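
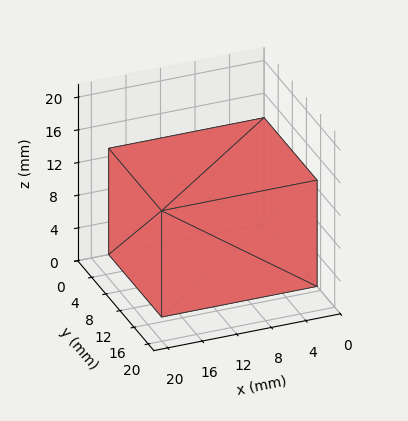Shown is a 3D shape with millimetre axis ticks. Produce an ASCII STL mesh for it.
Reading the render: the shape is a rectangular box, roughly 18 × 15 mm footprint and 13 mm tall (dimensions read to the nearest mm from the axis ticks). For the STL, each face is triangulated and given an outward normal.

solid part
  facet normal 0.0000 0.0000 -1.0000
    outer loop
      vertex 18.00 15.00 0.00
      vertex 18.00 0.00 0.00
      vertex 0.00 0.00 0.00
    endloop
  endfacet
  facet normal 0.0000 0.0000 -1.0000
    outer loop
      vertex 0.00 15.00 0.00
      vertex 18.00 15.00 0.00
      vertex 0.00 0.00 0.00
    endloop
  endfacet
  facet normal 0.0000 0.0000 1.0000
    outer loop
      vertex 0.00 0.00 13.00
      vertex 18.00 0.00 13.00
      vertex 18.00 15.00 13.00
    endloop
  endfacet
  facet normal 0.0000 0.0000 1.0000
    outer loop
      vertex 0.00 0.00 13.00
      vertex 18.00 15.00 13.00
      vertex 0.00 15.00 13.00
    endloop
  endfacet
  facet normal 0.0000 -1.0000 0.0000
    outer loop
      vertex 0.00 0.00 0.00
      vertex 18.00 0.00 0.00
      vertex 18.00 0.00 13.00
    endloop
  endfacet
  facet normal 0.0000 -1.0000 0.0000
    outer loop
      vertex 0.00 0.00 0.00
      vertex 18.00 0.00 13.00
      vertex 0.00 0.00 13.00
    endloop
  endfacet
  facet normal 0.0000 1.0000 0.0000
    outer loop
      vertex 18.00 15.00 13.00
      vertex 18.00 15.00 0.00
      vertex 0.00 15.00 0.00
    endloop
  endfacet
  facet normal 0.0000 1.0000 0.0000
    outer loop
      vertex 0.00 15.00 13.00
      vertex 18.00 15.00 13.00
      vertex 0.00 15.00 0.00
    endloop
  endfacet
  facet normal -1.0000 0.0000 0.0000
    outer loop
      vertex 0.00 15.00 13.00
      vertex 0.00 15.00 0.00
      vertex 0.00 0.00 0.00
    endloop
  endfacet
  facet normal -1.0000 0.0000 0.0000
    outer loop
      vertex 0.00 0.00 13.00
      vertex 0.00 15.00 13.00
      vertex 0.00 0.00 0.00
    endloop
  endfacet
  facet normal 1.0000 0.0000 0.0000
    outer loop
      vertex 18.00 0.00 0.00
      vertex 18.00 15.00 0.00
      vertex 18.00 15.00 13.00
    endloop
  endfacet
  facet normal 1.0000 0.0000 0.0000
    outer loop
      vertex 18.00 0.00 0.00
      vertex 18.00 15.00 13.00
      vertex 18.00 0.00 13.00
    endloop
  endfacet
endsolid part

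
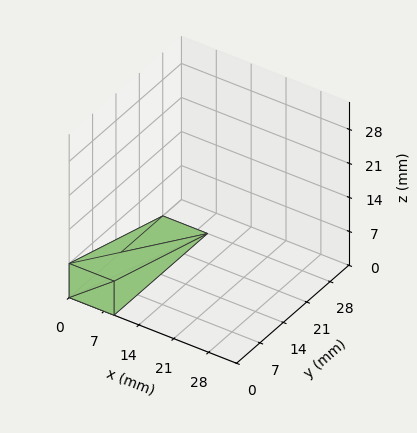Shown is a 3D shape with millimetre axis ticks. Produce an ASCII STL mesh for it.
Reading the render: the shape is a wedge (ramp): 9 × 28 mm base, rising to 7 mm along the y=0 edge and sloping linearly to z=0 at y=28 (dimensions read to the nearest mm from the axis ticks). For the STL, each face is triangulated and given an outward normal.

solid part
  facet normal 0.0000 0.0000 -1.0000
    outer loop
      vertex 9.00 28.00 0.00
      vertex 9.00 0.00 0.00
      vertex 0.00 0.00 0.00
    endloop
  endfacet
  facet normal 0.0000 0.0000 -1.0000
    outer loop
      vertex 0.00 28.00 0.00
      vertex 9.00 28.00 0.00
      vertex 0.00 0.00 0.00
    endloop
  endfacet
  facet normal 0.0000 -1.0000 0.0000
    outer loop
      vertex 0.00 0.00 0.00
      vertex 9.00 0.00 0.00
      vertex 9.00 0.00 7.00
    endloop
  endfacet
  facet normal 0.0000 -1.0000 0.0000
    outer loop
      vertex 0.00 0.00 0.00
      vertex 9.00 0.00 7.00
      vertex 0.00 0.00 7.00
    endloop
  endfacet
  facet normal 0.0000 0.2425 0.9701
    outer loop
      vertex 0.00 0.00 7.00
      vertex 9.00 0.00 7.00
      vertex 9.00 28.00 0.00
    endloop
  endfacet
  facet normal 0.0000 0.2425 0.9701
    outer loop
      vertex 0.00 0.00 7.00
      vertex 9.00 28.00 0.00
      vertex 0.00 28.00 0.00
    endloop
  endfacet
  facet normal -1.0000 0.0000 0.0000
    outer loop
      vertex 0.00 0.00 7.00
      vertex 0.00 28.00 0.00
      vertex 0.00 0.00 0.00
    endloop
  endfacet
  facet normal 1.0000 0.0000 0.0000
    outer loop
      vertex 9.00 0.00 0.00
      vertex 9.00 28.00 0.00
      vertex 9.00 0.00 7.00
    endloop
  endfacet
endsolid part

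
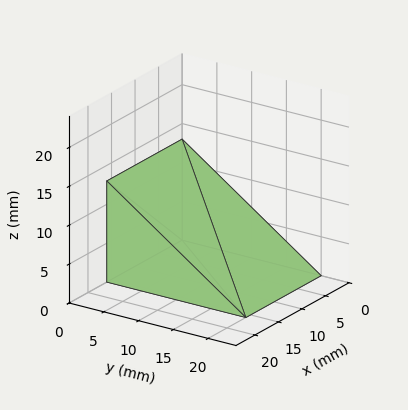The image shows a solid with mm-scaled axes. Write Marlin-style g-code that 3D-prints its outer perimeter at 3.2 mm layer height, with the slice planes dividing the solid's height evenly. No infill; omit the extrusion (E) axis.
Reading the render: the shape is a wedge (ramp): 16 × 20 mm base, rising to 13 mm along the y=0 edge and sloping linearly to z=0 at y=20 (dimensions read to the nearest mm from the axis ticks). For the g-code, the solid's height is divided into equal slices at the stated Δz and each level perimeter traced with G1 moves after a G0 lift.

; perimeter-only toolpath
G21 ; units = mm
G90 ; absolute positioning
G28 ; home
; layer 1
G0 Z3.2
G0 X0.0 Y0.0
G1 X16.0 Y0.0
G1 X16.0 Y15.0
G1 X0.0 Y15.0
G1 X0.0 Y0.0
; layer 2
G0 Z6.5
G0 X0.0 Y0.0
G1 X16.0 Y0.0
G1 X16.0 Y10.0
G1 X0.0 Y10.0
G1 X0.0 Y0.0
; layer 3
G0 Z9.8
G0 X0.0 Y0.0
G1 X16.0 Y0.0
G1 X16.0 Y5.0
G1 X0.0 Y5.0
G1 X0.0 Y0.0
M2 ; end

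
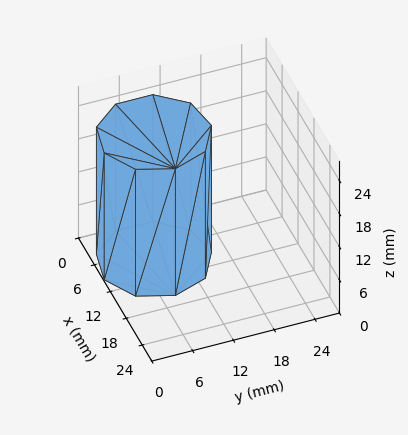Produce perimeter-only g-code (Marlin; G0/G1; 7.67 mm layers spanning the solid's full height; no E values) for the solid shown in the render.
Reading the render: the shape is a regular 9-sided prism (a cylinder approximated with 9 flat sides), circumscribed radius ≈ 8 mm, height ≈ 23 mm (dimensions read to the nearest mm from the axis ticks). For the g-code, the solid's height is divided into equal slices at the stated Δz and each level perimeter traced with G1 moves after a G0 lift.

; perimeter-only toolpath
G21 ; units = mm
G90 ; absolute positioning
G28 ; home
; layer 1
G0 Z7.67
G0 X16.00 Y8.00
G1 X14.13 Y13.14
G1 X9.39 Y15.88
G1 X4.00 Y14.93
G1 X0.48 Y10.74
G1 X0.48 Y5.26
G1 X4.00 Y1.07
G1 X9.39 Y0.12
G1 X14.13 Y2.86
G1 X16.00 Y8.00
; layer 2
G0 Z15.33
G0 X16.00 Y8.00
G1 X14.13 Y13.14
G1 X9.39 Y15.88
G1 X4.00 Y14.93
G1 X0.48 Y10.74
G1 X0.48 Y5.26
G1 X4.00 Y1.07
G1 X9.39 Y0.12
G1 X14.13 Y2.86
G1 X16.00 Y8.00
; layer 3
G0 Z23.00
G0 X16.00 Y8.00
G1 X14.13 Y13.14
G1 X9.39 Y15.88
G1 X4.00 Y14.93
G1 X0.48 Y10.74
G1 X0.48 Y5.26
G1 X4.00 Y1.07
G1 X9.39 Y0.12
G1 X14.13 Y2.86
G1 X16.00 Y8.00
M2 ; end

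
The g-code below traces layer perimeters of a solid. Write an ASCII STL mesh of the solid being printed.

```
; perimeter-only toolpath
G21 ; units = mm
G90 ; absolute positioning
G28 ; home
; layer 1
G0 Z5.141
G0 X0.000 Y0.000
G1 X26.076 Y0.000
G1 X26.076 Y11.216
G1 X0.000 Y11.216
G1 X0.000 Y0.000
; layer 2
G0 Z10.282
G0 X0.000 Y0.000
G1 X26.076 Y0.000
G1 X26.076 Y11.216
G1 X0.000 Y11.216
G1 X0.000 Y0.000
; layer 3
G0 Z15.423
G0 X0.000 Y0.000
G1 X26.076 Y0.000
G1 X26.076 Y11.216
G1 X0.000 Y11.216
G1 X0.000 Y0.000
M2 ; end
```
solid part
  facet normal 0.0000 0.0000 -1.0000
    outer loop
      vertex 26.076 11.216 0.000
      vertex 26.076 0.000 0.000
      vertex 0.000 0.000 0.000
    endloop
  endfacet
  facet normal 0.0000 0.0000 -1.0000
    outer loop
      vertex 0.000 11.216 0.000
      vertex 26.076 11.216 0.000
      vertex 0.000 0.000 0.000
    endloop
  endfacet
  facet normal 0.0000 0.0000 1.0000
    outer loop
      vertex 0.000 0.000 15.423
      vertex 26.076 0.000 15.423
      vertex 26.076 11.216 15.423
    endloop
  endfacet
  facet normal 0.0000 0.0000 1.0000
    outer loop
      vertex 0.000 0.000 15.423
      vertex 26.076 11.216 15.423
      vertex 0.000 11.216 15.423
    endloop
  endfacet
  facet normal 0.0000 -1.0000 0.0000
    outer loop
      vertex 0.000 0.000 0.000
      vertex 26.076 0.000 0.000
      vertex 26.076 0.000 15.423
    endloop
  endfacet
  facet normal 0.0000 -1.0000 0.0000
    outer loop
      vertex 0.000 0.000 0.000
      vertex 26.076 0.000 15.423
      vertex 0.000 0.000 15.423
    endloop
  endfacet
  facet normal 0.0000 1.0000 0.0000
    outer loop
      vertex 26.076 11.216 15.423
      vertex 26.076 11.216 0.000
      vertex 0.000 11.216 0.000
    endloop
  endfacet
  facet normal 0.0000 1.0000 0.0000
    outer loop
      vertex 0.000 11.216 15.423
      vertex 26.076 11.216 15.423
      vertex 0.000 11.216 0.000
    endloop
  endfacet
  facet normal -1.0000 0.0000 0.0000
    outer loop
      vertex 0.000 11.216 15.423
      vertex 0.000 11.216 0.000
      vertex 0.000 0.000 0.000
    endloop
  endfacet
  facet normal -1.0000 0.0000 0.0000
    outer loop
      vertex 0.000 0.000 15.423
      vertex 0.000 11.216 15.423
      vertex 0.000 0.000 0.000
    endloop
  endfacet
  facet normal 1.0000 0.0000 0.0000
    outer loop
      vertex 26.076 0.000 0.000
      vertex 26.076 11.216 0.000
      vertex 26.076 11.216 15.423
    endloop
  endfacet
  facet normal 1.0000 0.0000 0.0000
    outer loop
      vertex 26.076 0.000 0.000
      vertex 26.076 11.216 15.423
      vertex 26.076 0.000 15.423
    endloop
  endfacet
endsolid part

The G0 Z moves step by Δz≈5.141 mm. Every layer's G1 loop is the same polygon, so the solid is a straight extrusion of it from z=0 to z≈15.4. Closing with flat bottom and top caps and triangulating gives 12 facets — a rectangular box, roughly 26.1 × 11.2 mm footprint and 15.4 mm tall.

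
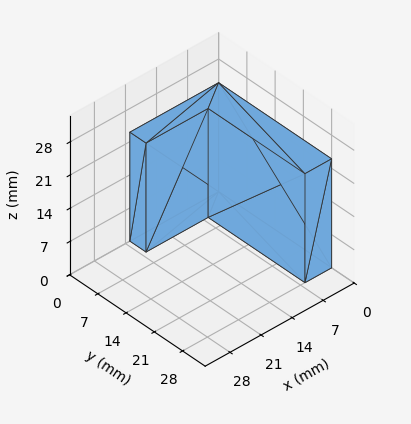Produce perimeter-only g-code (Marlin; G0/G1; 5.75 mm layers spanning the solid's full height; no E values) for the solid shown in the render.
Reading the render: the shape is an L-shaped prism: outer 20 × 28 mm, arm thicknesses ≈ 4 mm (horizontal) and 6 mm (vertical), extruded 23 mm in z (dimensions read to the nearest mm from the axis ticks). For the g-code, the solid's height is divided into equal slices at the stated Δz and each level perimeter traced with G1 moves after a G0 lift.

; perimeter-only toolpath
G21 ; units = mm
G90 ; absolute positioning
G28 ; home
; layer 1
G0 Z5.75
G0 X0.00 Y0.00
G1 X20.00 Y0.00
G1 X20.00 Y4.00
G1 X6.00 Y4.00
G1 X6.00 Y28.00
G1 X0.00 Y28.00
G1 X0.00 Y0.00
; layer 2
G0 Z11.50
G0 X0.00 Y0.00
G1 X20.00 Y0.00
G1 X20.00 Y4.00
G1 X6.00 Y4.00
G1 X6.00 Y28.00
G1 X0.00 Y28.00
G1 X0.00 Y0.00
; layer 3
G0 Z17.25
G0 X0.00 Y0.00
G1 X20.00 Y0.00
G1 X20.00 Y4.00
G1 X6.00 Y4.00
G1 X6.00 Y28.00
G1 X0.00 Y28.00
G1 X0.00 Y0.00
; layer 4
G0 Z23.00
G0 X0.00 Y0.00
G1 X20.00 Y0.00
G1 X20.00 Y4.00
G1 X6.00 Y4.00
G1 X6.00 Y28.00
G1 X0.00 Y28.00
G1 X0.00 Y0.00
M2 ; end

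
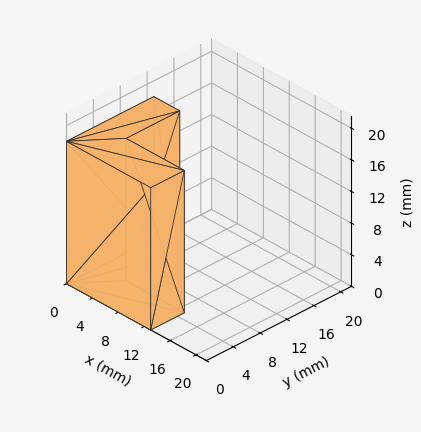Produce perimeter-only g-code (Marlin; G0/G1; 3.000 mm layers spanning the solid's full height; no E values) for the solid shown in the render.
Reading the render: the shape is an L-shaped prism: outer 13 × 13 mm, arm thicknesses ≈ 5 mm (horizontal) and 4 mm (vertical), extruded 18 mm in z (dimensions read to the nearest mm from the axis ticks). For the g-code, the solid's height is divided into equal slices at the stated Δz and each level perimeter traced with G1 moves after a G0 lift.

; perimeter-only toolpath
G21 ; units = mm
G90 ; absolute positioning
G28 ; home
; layer 1
G0 Z3.000
G0 X0.000 Y0.000
G1 X13.000 Y0.000
G1 X13.000 Y5.000
G1 X4.000 Y5.000
G1 X4.000 Y13.000
G1 X0.000 Y13.000
G1 X0.000 Y0.000
; layer 2
G0 Z6.000
G0 X0.000 Y0.000
G1 X13.000 Y0.000
G1 X13.000 Y5.000
G1 X4.000 Y5.000
G1 X4.000 Y13.000
G1 X0.000 Y13.000
G1 X0.000 Y0.000
; layer 3
G0 Z9.000
G0 X0.000 Y0.000
G1 X13.000 Y0.000
G1 X13.000 Y5.000
G1 X4.000 Y5.000
G1 X4.000 Y13.000
G1 X0.000 Y13.000
G1 X0.000 Y0.000
; layer 4
G0 Z12.000
G0 X0.000 Y0.000
G1 X13.000 Y0.000
G1 X13.000 Y5.000
G1 X4.000 Y5.000
G1 X4.000 Y13.000
G1 X0.000 Y13.000
G1 X0.000 Y0.000
; layer 5
G0 Z15.000
G0 X0.000 Y0.000
G1 X13.000 Y0.000
G1 X13.000 Y5.000
G1 X4.000 Y5.000
G1 X4.000 Y13.000
G1 X0.000 Y13.000
G1 X0.000 Y0.000
; layer 6
G0 Z18.000
G0 X0.000 Y0.000
G1 X13.000 Y0.000
G1 X13.000 Y5.000
G1 X4.000 Y5.000
G1 X4.000 Y13.000
G1 X0.000 Y13.000
G1 X0.000 Y0.000
M2 ; end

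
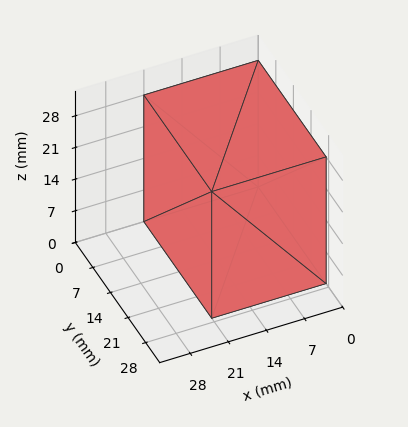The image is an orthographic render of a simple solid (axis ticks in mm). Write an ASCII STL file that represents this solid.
Reading the render: the shape is a rectangular box, roughly 21 × 27 mm footprint and 28 mm tall (dimensions read to the nearest mm from the axis ticks). For the STL, each face is triangulated and given an outward normal.

solid part
  facet normal 0.0000 0.0000 -1.0000
    outer loop
      vertex 21.00 27.00 0.00
      vertex 21.00 0.00 0.00
      vertex 0.00 0.00 0.00
    endloop
  endfacet
  facet normal 0.0000 0.0000 -1.0000
    outer loop
      vertex 0.00 27.00 0.00
      vertex 21.00 27.00 0.00
      vertex 0.00 0.00 0.00
    endloop
  endfacet
  facet normal 0.0000 0.0000 1.0000
    outer loop
      vertex 0.00 0.00 28.00
      vertex 21.00 0.00 28.00
      vertex 21.00 27.00 28.00
    endloop
  endfacet
  facet normal 0.0000 0.0000 1.0000
    outer loop
      vertex 0.00 0.00 28.00
      vertex 21.00 27.00 28.00
      vertex 0.00 27.00 28.00
    endloop
  endfacet
  facet normal 0.0000 -1.0000 0.0000
    outer loop
      vertex 0.00 0.00 0.00
      vertex 21.00 0.00 0.00
      vertex 21.00 0.00 28.00
    endloop
  endfacet
  facet normal 0.0000 -1.0000 0.0000
    outer loop
      vertex 0.00 0.00 0.00
      vertex 21.00 0.00 28.00
      vertex 0.00 0.00 28.00
    endloop
  endfacet
  facet normal 0.0000 1.0000 0.0000
    outer loop
      vertex 21.00 27.00 28.00
      vertex 21.00 27.00 0.00
      vertex 0.00 27.00 0.00
    endloop
  endfacet
  facet normal 0.0000 1.0000 0.0000
    outer loop
      vertex 0.00 27.00 28.00
      vertex 21.00 27.00 28.00
      vertex 0.00 27.00 0.00
    endloop
  endfacet
  facet normal -1.0000 0.0000 0.0000
    outer loop
      vertex 0.00 27.00 28.00
      vertex 0.00 27.00 0.00
      vertex 0.00 0.00 0.00
    endloop
  endfacet
  facet normal -1.0000 0.0000 0.0000
    outer loop
      vertex 0.00 0.00 28.00
      vertex 0.00 27.00 28.00
      vertex 0.00 0.00 0.00
    endloop
  endfacet
  facet normal 1.0000 0.0000 0.0000
    outer loop
      vertex 21.00 0.00 0.00
      vertex 21.00 27.00 0.00
      vertex 21.00 27.00 28.00
    endloop
  endfacet
  facet normal 1.0000 0.0000 0.0000
    outer loop
      vertex 21.00 0.00 0.00
      vertex 21.00 27.00 28.00
      vertex 21.00 0.00 28.00
    endloop
  endfacet
endsolid part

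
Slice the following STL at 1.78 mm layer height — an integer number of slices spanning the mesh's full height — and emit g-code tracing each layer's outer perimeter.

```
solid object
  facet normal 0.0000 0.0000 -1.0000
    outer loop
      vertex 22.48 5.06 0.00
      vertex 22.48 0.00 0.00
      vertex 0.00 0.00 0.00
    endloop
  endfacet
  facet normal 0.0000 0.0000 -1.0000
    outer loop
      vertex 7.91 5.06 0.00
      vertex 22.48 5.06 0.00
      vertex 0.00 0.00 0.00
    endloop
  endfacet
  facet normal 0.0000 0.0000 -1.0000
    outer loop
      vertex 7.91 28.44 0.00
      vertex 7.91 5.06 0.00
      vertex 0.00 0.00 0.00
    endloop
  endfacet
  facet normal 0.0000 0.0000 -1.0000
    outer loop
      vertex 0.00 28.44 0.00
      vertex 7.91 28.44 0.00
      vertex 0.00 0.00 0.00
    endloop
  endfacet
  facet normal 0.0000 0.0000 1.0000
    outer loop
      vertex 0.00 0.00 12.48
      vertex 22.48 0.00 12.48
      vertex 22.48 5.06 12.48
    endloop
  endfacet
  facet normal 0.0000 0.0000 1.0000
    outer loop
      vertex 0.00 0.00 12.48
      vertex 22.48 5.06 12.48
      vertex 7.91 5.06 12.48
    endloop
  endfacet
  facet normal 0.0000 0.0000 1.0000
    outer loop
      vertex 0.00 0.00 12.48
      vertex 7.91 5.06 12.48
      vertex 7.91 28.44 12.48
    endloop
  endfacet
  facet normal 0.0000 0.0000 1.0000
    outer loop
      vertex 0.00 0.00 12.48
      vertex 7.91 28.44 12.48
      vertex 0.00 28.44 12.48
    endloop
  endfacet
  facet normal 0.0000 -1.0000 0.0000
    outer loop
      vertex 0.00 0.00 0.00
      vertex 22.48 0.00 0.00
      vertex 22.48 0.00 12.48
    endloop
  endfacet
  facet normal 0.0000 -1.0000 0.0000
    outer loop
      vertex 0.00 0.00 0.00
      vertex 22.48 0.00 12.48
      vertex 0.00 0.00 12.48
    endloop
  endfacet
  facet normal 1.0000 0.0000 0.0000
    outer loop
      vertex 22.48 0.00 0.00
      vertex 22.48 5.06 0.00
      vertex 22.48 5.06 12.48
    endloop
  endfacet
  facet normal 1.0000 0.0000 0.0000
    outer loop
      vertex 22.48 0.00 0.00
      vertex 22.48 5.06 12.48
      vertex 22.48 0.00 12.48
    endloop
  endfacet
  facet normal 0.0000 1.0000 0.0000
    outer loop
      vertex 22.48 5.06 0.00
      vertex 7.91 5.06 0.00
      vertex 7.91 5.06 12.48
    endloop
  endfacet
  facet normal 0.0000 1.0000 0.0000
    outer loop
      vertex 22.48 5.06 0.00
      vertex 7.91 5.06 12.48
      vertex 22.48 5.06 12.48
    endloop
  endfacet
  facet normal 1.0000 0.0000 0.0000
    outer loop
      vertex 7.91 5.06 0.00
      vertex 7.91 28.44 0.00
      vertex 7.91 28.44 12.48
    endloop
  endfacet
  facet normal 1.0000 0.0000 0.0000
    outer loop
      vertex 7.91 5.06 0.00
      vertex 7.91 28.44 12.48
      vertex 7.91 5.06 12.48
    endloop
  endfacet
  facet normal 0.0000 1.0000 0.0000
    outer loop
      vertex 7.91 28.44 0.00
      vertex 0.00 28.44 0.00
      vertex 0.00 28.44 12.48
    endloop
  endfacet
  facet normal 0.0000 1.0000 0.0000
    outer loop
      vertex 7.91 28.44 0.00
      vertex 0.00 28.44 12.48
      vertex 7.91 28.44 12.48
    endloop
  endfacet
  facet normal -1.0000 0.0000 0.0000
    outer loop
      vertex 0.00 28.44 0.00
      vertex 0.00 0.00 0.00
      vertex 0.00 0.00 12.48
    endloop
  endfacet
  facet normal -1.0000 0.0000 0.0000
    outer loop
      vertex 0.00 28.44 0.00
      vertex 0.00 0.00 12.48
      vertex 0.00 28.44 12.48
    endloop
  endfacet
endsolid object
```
; perimeter-only toolpath
G21 ; units = mm
G90 ; absolute positioning
G28 ; home
; layer 1
G0 Z1.78
G0 X0.00 Y0.00
G1 X22.48 Y0.00
G1 X22.48 Y5.06
G1 X7.91 Y5.06
G1 X7.91 Y28.44
G1 X0.00 Y28.44
G1 X0.00 Y0.00
; layer 2
G0 Z3.57
G0 X0.00 Y0.00
G1 X22.48 Y0.00
G1 X22.48 Y5.06
G1 X7.91 Y5.06
G1 X7.91 Y28.44
G1 X0.00 Y28.44
G1 X0.00 Y0.00
; layer 3
G0 Z5.35
G0 X0.00 Y0.00
G1 X22.48 Y0.00
G1 X22.48 Y5.06
G1 X7.91 Y5.06
G1 X7.91 Y28.44
G1 X0.00 Y28.44
G1 X0.00 Y0.00
; layer 4
G0 Z7.13
G0 X0.00 Y0.00
G1 X22.48 Y0.00
G1 X22.48 Y5.06
G1 X7.91 Y5.06
G1 X7.91 Y28.44
G1 X0.00 Y28.44
G1 X0.00 Y0.00
; layer 5
G0 Z8.91
G0 X0.00 Y0.00
G1 X22.48 Y0.00
G1 X22.48 Y5.06
G1 X7.91 Y5.06
G1 X7.91 Y28.44
G1 X0.00 Y28.44
G1 X0.00 Y0.00
; layer 6
G0 Z10.70
G0 X0.00 Y0.00
G1 X22.48 Y0.00
G1 X22.48 Y5.06
G1 X7.91 Y5.06
G1 X7.91 Y28.44
G1 X0.00 Y28.44
G1 X0.00 Y0.00
; layer 7
G0 Z12.48
G0 X0.00 Y0.00
G1 X22.48 Y0.00
G1 X22.48 Y5.06
G1 X7.91 Y5.06
G1 X7.91 Y28.44
G1 X0.00 Y28.44
G1 X0.00 Y0.00
M2 ; end

The solid is an L-shaped prism: outer 22.5 × 28.4 mm, arm thicknesses ≈ 5.06 mm (horizontal) and 7.91 mm (vertical), extruded 12.5 mm in z. Slicing at Δz = 1.78 mm — 7 equal slices spanning the solid's height, so layer i sits at z = i·h/7 — gives 7 non-empty perimeters. Each is a 6-segment closed polygon; G0 lifts to the layer z and rapids to the start vertex, then G1 traces the edges.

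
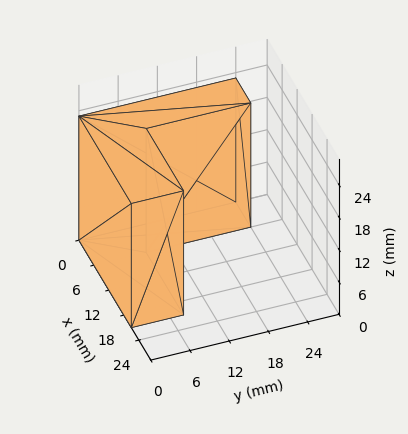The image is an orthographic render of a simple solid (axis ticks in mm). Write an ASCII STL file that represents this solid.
Reading the render: the shape is an L-shaped prism: outer 21 × 24 mm, arm thicknesses ≈ 8 mm (horizontal) and 6 mm (vertical), extruded 23 mm in z (dimensions read to the nearest mm from the axis ticks). For the STL, each face is triangulated and given an outward normal.

solid part
  facet normal 0.0000 0.0000 -1.0000
    outer loop
      vertex 21.000 8.000 0.000
      vertex 21.000 0.000 0.000
      vertex 0.000 0.000 0.000
    endloop
  endfacet
  facet normal 0.0000 0.0000 -1.0000
    outer loop
      vertex 6.000 8.000 0.000
      vertex 21.000 8.000 0.000
      vertex 0.000 0.000 0.000
    endloop
  endfacet
  facet normal 0.0000 0.0000 -1.0000
    outer loop
      vertex 6.000 24.000 0.000
      vertex 6.000 8.000 0.000
      vertex 0.000 0.000 0.000
    endloop
  endfacet
  facet normal 0.0000 0.0000 -1.0000
    outer loop
      vertex 0.000 24.000 0.000
      vertex 6.000 24.000 0.000
      vertex 0.000 0.000 0.000
    endloop
  endfacet
  facet normal 0.0000 0.0000 1.0000
    outer loop
      vertex 0.000 0.000 23.000
      vertex 21.000 0.000 23.000
      vertex 21.000 8.000 23.000
    endloop
  endfacet
  facet normal 0.0000 0.0000 1.0000
    outer loop
      vertex 0.000 0.000 23.000
      vertex 21.000 8.000 23.000
      vertex 6.000 8.000 23.000
    endloop
  endfacet
  facet normal 0.0000 0.0000 1.0000
    outer loop
      vertex 0.000 0.000 23.000
      vertex 6.000 8.000 23.000
      vertex 6.000 24.000 23.000
    endloop
  endfacet
  facet normal 0.0000 0.0000 1.0000
    outer loop
      vertex 0.000 0.000 23.000
      vertex 6.000 24.000 23.000
      vertex 0.000 24.000 23.000
    endloop
  endfacet
  facet normal 0.0000 -1.0000 0.0000
    outer loop
      vertex 0.000 0.000 0.000
      vertex 21.000 0.000 0.000
      vertex 21.000 0.000 23.000
    endloop
  endfacet
  facet normal 0.0000 -1.0000 0.0000
    outer loop
      vertex 0.000 0.000 0.000
      vertex 21.000 0.000 23.000
      vertex 0.000 0.000 23.000
    endloop
  endfacet
  facet normal 1.0000 0.0000 0.0000
    outer loop
      vertex 21.000 0.000 0.000
      vertex 21.000 8.000 0.000
      vertex 21.000 8.000 23.000
    endloop
  endfacet
  facet normal 1.0000 0.0000 0.0000
    outer loop
      vertex 21.000 0.000 0.000
      vertex 21.000 8.000 23.000
      vertex 21.000 0.000 23.000
    endloop
  endfacet
  facet normal 0.0000 1.0000 0.0000
    outer loop
      vertex 21.000 8.000 0.000
      vertex 6.000 8.000 0.000
      vertex 6.000 8.000 23.000
    endloop
  endfacet
  facet normal 0.0000 1.0000 0.0000
    outer loop
      vertex 21.000 8.000 0.000
      vertex 6.000 8.000 23.000
      vertex 21.000 8.000 23.000
    endloop
  endfacet
  facet normal 1.0000 0.0000 0.0000
    outer loop
      vertex 6.000 8.000 0.000
      vertex 6.000 24.000 0.000
      vertex 6.000 24.000 23.000
    endloop
  endfacet
  facet normal 1.0000 0.0000 0.0000
    outer loop
      vertex 6.000 8.000 0.000
      vertex 6.000 24.000 23.000
      vertex 6.000 8.000 23.000
    endloop
  endfacet
  facet normal 0.0000 1.0000 0.0000
    outer loop
      vertex 6.000 24.000 0.000
      vertex 0.000 24.000 0.000
      vertex 0.000 24.000 23.000
    endloop
  endfacet
  facet normal 0.0000 1.0000 0.0000
    outer loop
      vertex 6.000 24.000 0.000
      vertex 0.000 24.000 23.000
      vertex 6.000 24.000 23.000
    endloop
  endfacet
  facet normal -1.0000 0.0000 0.0000
    outer loop
      vertex 0.000 24.000 0.000
      vertex 0.000 0.000 0.000
      vertex 0.000 0.000 23.000
    endloop
  endfacet
  facet normal -1.0000 0.0000 0.0000
    outer loop
      vertex 0.000 24.000 0.000
      vertex 0.000 0.000 23.000
      vertex 0.000 24.000 23.000
    endloop
  endfacet
endsolid part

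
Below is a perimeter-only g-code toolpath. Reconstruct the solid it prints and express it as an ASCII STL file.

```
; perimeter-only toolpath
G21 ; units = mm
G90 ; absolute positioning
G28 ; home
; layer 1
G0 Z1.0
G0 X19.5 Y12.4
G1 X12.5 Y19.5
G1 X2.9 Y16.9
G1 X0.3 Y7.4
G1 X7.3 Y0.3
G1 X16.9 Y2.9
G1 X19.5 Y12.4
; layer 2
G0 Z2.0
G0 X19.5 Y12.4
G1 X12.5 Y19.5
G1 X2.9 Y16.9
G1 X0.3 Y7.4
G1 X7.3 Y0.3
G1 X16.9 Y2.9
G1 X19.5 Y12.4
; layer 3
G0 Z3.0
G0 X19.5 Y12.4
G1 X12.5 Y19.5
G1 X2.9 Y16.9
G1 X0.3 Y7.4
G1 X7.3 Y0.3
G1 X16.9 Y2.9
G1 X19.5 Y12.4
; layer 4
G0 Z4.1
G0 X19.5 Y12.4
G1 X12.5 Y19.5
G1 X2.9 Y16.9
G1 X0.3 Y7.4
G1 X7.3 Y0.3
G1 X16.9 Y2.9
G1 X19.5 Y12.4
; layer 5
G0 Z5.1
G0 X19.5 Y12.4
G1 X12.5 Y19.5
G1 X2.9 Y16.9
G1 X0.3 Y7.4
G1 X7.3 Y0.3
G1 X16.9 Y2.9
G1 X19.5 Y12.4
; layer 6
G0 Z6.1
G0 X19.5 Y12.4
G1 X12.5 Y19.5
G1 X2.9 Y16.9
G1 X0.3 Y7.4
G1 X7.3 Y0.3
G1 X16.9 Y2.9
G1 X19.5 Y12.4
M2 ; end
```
solid part
  facet normal 0.0000 0.0000 -1.0000
    outer loop
      vertex 2.9 16.9 0.0
      vertex 12.5 19.5 0.0
      vertex 19.5 12.4 0.0
    endloop
  endfacet
  facet normal 0.0000 0.0000 -1.0000
    outer loop
      vertex 0.3 7.4 0.0
      vertex 2.9 16.9 0.0
      vertex 19.5 12.4 0.0
    endloop
  endfacet
  facet normal 0.0000 0.0000 -1.0000
    outer loop
      vertex 7.3 0.3 0.0
      vertex 0.3 7.4 0.0
      vertex 19.5 12.4 0.0
    endloop
  endfacet
  facet normal 0.0000 0.0000 -1.0000
    outer loop
      vertex 16.9 2.9 0.0
      vertex 7.3 0.3 0.0
      vertex 19.5 12.4 0.0
    endloop
  endfacet
  facet normal 0.0000 0.0000 1.0000
    outer loop
      vertex 19.5 12.4 6.1
      vertex 12.5 19.5 6.1
      vertex 2.9 16.9 6.1
    endloop
  endfacet
  facet normal 0.0000 0.0000 1.0000
    outer loop
      vertex 19.5 12.4 6.1
      vertex 2.9 16.9 6.1
      vertex 0.3 7.4 6.1
    endloop
  endfacet
  facet normal 0.0000 0.0000 1.0000
    outer loop
      vertex 19.5 12.4 6.1
      vertex 0.3 7.4 6.1
      vertex 7.3 0.3 6.1
    endloop
  endfacet
  facet normal 0.0000 0.0000 1.0000
    outer loop
      vertex 19.5 12.4 6.1
      vertex 7.3 0.3 6.1
      vertex 16.9 2.9 6.1
    endloop
  endfacet
  facet normal 0.7121 0.7021 0.0000
    outer loop
      vertex 19.5 12.4 0.0
      vertex 12.5 19.5 0.0
      vertex 12.5 19.5 6.1
    endloop
  endfacet
  facet normal 0.7121 0.7021 0.0000
    outer loop
      vertex 19.5 12.4 0.0
      vertex 12.5 19.5 6.1
      vertex 19.5 12.4 6.1
    endloop
  endfacet
  facet normal -0.2614 0.9652 0.0000
    outer loop
      vertex 12.5 19.5 0.0
      vertex 2.9 16.9 0.0
      vertex 2.9 16.9 6.1
    endloop
  endfacet
  facet normal -0.2614 0.9652 0.0000
    outer loop
      vertex 12.5 19.5 0.0
      vertex 2.9 16.9 6.1
      vertex 12.5 19.5 6.1
    endloop
  endfacet
  facet normal -0.9645 0.2640 0.0000
    outer loop
      vertex 2.9 16.9 0.0
      vertex 0.3 7.4 0.0
      vertex 0.3 7.4 6.1
    endloop
  endfacet
  facet normal -0.9645 0.2640 0.0000
    outer loop
      vertex 2.9 16.9 0.0
      vertex 0.3 7.4 6.1
      vertex 2.9 16.9 6.1
    endloop
  endfacet
  facet normal -0.7121 -0.7021 0.0000
    outer loop
      vertex 0.3 7.4 0.0
      vertex 7.3 0.3 0.0
      vertex 7.3 0.3 6.1
    endloop
  endfacet
  facet normal -0.7121 -0.7021 0.0000
    outer loop
      vertex 0.3 7.4 0.0
      vertex 7.3 0.3 6.1
      vertex 0.3 7.4 6.1
    endloop
  endfacet
  facet normal 0.2614 -0.9652 0.0000
    outer loop
      vertex 7.3 0.3 0.0
      vertex 16.9 2.9 0.0
      vertex 16.9 2.9 6.1
    endloop
  endfacet
  facet normal 0.2614 -0.9652 0.0000
    outer loop
      vertex 7.3 0.3 0.0
      vertex 16.9 2.9 6.1
      vertex 7.3 0.3 6.1
    endloop
  endfacet
  facet normal 0.9645 -0.2640 0.0000
    outer loop
      vertex 16.9 2.9 0.0
      vertex 19.5 12.4 0.0
      vertex 19.5 12.4 6.1
    endloop
  endfacet
  facet normal 0.9645 -0.2640 0.0000
    outer loop
      vertex 16.9 2.9 0.0
      vertex 19.5 12.4 6.1
      vertex 16.9 2.9 6.1
    endloop
  endfacet
endsolid part

The G0 Z moves step by Δz≈1.0 mm. Every layer's G1 loop is the same polygon, so the solid is a straight extrusion of it from z=0 to z≈6.1. Closing with flat bottom and top caps and triangulating gives 20 facets — a regular 6-sided prism (a cylinder approximated with 6 flat sides), circumscribed radius ≈ 9.9 mm, height ≈ 6.1 mm.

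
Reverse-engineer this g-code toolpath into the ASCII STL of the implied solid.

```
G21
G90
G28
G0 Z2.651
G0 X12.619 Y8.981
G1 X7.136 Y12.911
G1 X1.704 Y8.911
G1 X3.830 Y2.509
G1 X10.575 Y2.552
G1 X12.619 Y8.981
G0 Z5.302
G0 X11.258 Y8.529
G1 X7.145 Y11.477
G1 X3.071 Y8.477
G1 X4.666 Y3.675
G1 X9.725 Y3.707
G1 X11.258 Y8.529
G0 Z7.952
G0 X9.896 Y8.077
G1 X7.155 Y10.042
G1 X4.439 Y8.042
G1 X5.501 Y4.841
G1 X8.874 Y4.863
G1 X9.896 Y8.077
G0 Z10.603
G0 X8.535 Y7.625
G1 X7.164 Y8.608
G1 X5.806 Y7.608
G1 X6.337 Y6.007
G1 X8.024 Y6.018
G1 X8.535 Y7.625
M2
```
solid part
  facet normal 0.0000 0.0000 -1.0000
    outer loop
      vertex 0.337 9.346 0.000
      vertex 7.127 14.346 0.000
      vertex 13.981 9.433 0.000
    endloop
  endfacet
  facet normal 0.0000 0.0000 -1.0000
    outer loop
      vertex 2.994 1.343 0.000
      vertex 0.337 9.346 0.000
      vertex 13.981 9.433 0.000
    endloop
  endfacet
  facet normal 0.0000 0.0000 -1.0000
    outer loop
      vertex 11.426 1.397 0.000
      vertex 2.994 1.343 0.000
      vertex 13.981 9.433 0.000
    endloop
  endfacet
  facet normal 0.5337 0.7445 0.4011
    outer loop
      vertex 13.981 9.433 0.000
      vertex 7.127 14.346 0.000
      vertex 7.173 7.173 13.254
    endloop
  endfacet
  facet normal -0.5432 0.7376 0.4011
    outer loop
      vertex 7.127 14.346 0.000
      vertex 0.337 9.346 0.000
      vertex 7.173 7.173 13.254
    endloop
  endfacet
  facet normal -0.8694 -0.2886 0.4011
    outer loop
      vertex 0.337 9.346 0.000
      vertex 2.994 1.343 0.000
      vertex 7.173 7.173 13.254
    endloop
  endfacet
  facet normal 0.0059 -0.9160 0.4011
    outer loop
      vertex 2.994 1.343 0.000
      vertex 11.426 1.397 0.000
      vertex 7.173 7.173 13.254
    endloop
  endfacet
  facet normal 0.8730 -0.2776 0.4011
    outer loop
      vertex 11.426 1.397 0.000
      vertex 13.981 9.433 0.000
      vertex 7.173 7.173 13.254
    endloop
  endfacet
endsolid part

The G0 Z moves step by Δz≈2.651 mm. The G1 loops shrink linearly with z, so the solid tapers from its base footprint up to z≈13.3. Closing with a flat bottom cap and the tapered top and triangulating gives 8 facets — a regular 5-sided pyramid, base circumscribed radius ≈ 7.17 mm, apex at z ≈ 13.3 mm.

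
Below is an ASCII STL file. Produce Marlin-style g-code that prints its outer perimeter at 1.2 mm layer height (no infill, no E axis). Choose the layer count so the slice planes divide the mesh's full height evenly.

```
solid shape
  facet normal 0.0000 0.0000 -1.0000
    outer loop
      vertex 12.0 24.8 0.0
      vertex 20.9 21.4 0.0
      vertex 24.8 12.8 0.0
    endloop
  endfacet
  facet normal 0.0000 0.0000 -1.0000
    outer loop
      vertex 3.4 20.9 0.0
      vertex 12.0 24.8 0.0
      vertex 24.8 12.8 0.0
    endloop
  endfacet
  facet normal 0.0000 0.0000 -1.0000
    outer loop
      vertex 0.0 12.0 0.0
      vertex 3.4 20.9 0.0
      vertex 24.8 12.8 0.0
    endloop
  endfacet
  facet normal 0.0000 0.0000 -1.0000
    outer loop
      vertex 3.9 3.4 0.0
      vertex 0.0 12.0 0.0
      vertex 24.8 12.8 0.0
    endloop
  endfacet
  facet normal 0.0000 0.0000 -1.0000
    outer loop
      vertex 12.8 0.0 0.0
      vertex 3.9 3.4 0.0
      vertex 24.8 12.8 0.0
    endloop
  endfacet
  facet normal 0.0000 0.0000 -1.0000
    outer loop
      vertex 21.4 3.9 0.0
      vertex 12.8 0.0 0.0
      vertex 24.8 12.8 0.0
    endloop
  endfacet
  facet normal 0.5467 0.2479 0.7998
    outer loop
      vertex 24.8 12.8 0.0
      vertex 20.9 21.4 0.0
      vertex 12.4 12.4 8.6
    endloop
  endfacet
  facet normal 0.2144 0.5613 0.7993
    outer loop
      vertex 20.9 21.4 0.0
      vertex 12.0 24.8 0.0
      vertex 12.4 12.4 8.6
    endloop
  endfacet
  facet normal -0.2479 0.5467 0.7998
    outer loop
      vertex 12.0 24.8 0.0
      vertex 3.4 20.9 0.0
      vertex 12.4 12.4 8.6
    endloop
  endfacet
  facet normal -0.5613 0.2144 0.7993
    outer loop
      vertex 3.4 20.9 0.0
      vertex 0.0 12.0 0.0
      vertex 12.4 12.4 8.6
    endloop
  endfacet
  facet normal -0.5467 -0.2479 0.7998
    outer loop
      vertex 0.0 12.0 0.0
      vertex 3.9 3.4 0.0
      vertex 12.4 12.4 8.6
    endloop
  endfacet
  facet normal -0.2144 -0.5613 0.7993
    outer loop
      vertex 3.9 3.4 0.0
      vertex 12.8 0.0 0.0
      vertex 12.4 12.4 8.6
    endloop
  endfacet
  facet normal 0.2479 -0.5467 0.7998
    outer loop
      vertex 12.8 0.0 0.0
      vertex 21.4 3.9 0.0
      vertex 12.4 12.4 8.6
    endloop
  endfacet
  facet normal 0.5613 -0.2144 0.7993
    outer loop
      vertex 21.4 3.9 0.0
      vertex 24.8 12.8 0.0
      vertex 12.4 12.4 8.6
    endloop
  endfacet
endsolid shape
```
; perimeter-only toolpath
G21 ; units = mm
G90 ; absolute positioning
G28 ; home
; layer 1
G0 Z1.2
G0 X23.0 Y12.7
G1 X19.7 Y20.1
G1 X12.1 Y23.0
G1 X4.7 Y19.7
G1 X1.8 Y12.1
G1 X5.1 Y4.7
G1 X12.7 Y1.8
G1 X20.1 Y5.1
G1 X23.0 Y12.7
; layer 2
G0 Z2.5
G0 X21.3 Y12.7
G1 X18.5 Y18.8
G1 X12.1 Y21.3
G1 X6.0 Y18.5
G1 X3.5 Y12.1
G1 X6.3 Y6.0
G1 X12.7 Y3.5
G1 X18.8 Y6.3
G1 X21.3 Y12.7
; layer 3
G0 Z3.7
G0 X19.5 Y12.6
G1 X17.3 Y17.5
G1 X12.2 Y19.5
G1 X7.3 Y17.3
G1 X5.3 Y12.2
G1 X7.5 Y7.3
G1 X12.6 Y5.3
G1 X17.5 Y7.5
G1 X19.5 Y12.6
; layer 4
G0 Z4.9
G0 X17.7 Y12.6
G1 X16.0 Y16.3
G1 X12.2 Y17.7
G1 X8.5 Y16.0
G1 X7.1 Y12.2
G1 X8.8 Y8.5
G1 X12.6 Y7.1
G1 X16.3 Y8.8
G1 X17.7 Y12.6
; layer 5
G0 Z6.1
G0 X15.9 Y12.5
G1 X14.8 Y15.0
G1 X12.3 Y15.9
G1 X9.8 Y14.8
G1 X8.9 Y12.3
G1 X10.0 Y9.8
G1 X12.5 Y8.9
G1 X15.0 Y10.0
G1 X15.9 Y12.5
; layer 6
G0 Z7.4
G0 X14.2 Y12.5
G1 X13.6 Y13.7
G1 X12.3 Y14.2
G1 X11.1 Y13.6
G1 X10.6 Y12.3
G1 X11.2 Y11.1
G1 X12.5 Y10.6
G1 X13.7 Y11.2
G1 X14.2 Y12.5
M2 ; end

The solid is a regular 8-sided pyramid, base circumscribed radius ≈ 12.4 mm, apex at z ≈ 8.6 mm. Slicing at Δz = 1.2 mm — 7 equal slices spanning the solid's height, so layer i sits at z = i·h/7 — gives 6 non-empty perimeters. Each is a 8-segment closed polygon; G0 lifts to the layer z and rapids to the start vertex, then G1 traces the edges. The cross-section shrinks linearly with z (the slice at the apex is degenerate and omitted).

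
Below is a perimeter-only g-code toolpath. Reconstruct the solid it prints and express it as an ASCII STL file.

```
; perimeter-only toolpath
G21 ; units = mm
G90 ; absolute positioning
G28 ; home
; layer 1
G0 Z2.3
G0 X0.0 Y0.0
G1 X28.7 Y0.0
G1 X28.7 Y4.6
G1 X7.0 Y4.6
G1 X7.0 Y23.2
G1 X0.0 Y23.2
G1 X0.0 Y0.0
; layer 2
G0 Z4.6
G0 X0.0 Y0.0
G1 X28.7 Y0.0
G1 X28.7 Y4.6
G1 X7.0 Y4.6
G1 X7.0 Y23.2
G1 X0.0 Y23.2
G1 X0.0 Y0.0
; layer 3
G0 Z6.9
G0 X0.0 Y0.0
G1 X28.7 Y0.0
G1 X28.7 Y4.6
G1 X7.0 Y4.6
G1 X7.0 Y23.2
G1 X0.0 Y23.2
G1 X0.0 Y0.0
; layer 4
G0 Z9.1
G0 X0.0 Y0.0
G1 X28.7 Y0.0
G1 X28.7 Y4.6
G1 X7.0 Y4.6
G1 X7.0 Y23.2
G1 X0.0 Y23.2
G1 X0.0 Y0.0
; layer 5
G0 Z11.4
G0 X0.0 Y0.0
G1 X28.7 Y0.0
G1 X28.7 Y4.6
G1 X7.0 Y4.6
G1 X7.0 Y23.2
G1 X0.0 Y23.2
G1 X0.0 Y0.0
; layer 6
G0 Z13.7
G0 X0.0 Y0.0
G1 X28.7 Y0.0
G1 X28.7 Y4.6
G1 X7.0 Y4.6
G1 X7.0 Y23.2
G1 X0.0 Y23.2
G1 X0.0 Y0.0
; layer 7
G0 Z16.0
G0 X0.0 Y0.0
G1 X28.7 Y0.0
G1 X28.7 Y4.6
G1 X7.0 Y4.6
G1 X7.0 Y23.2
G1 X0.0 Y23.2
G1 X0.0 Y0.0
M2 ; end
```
solid part
  facet normal 0.0000 0.0000 -1.0000
    outer loop
      vertex 28.7 4.6 0.0
      vertex 28.7 0.0 0.0
      vertex 0.0 0.0 0.0
    endloop
  endfacet
  facet normal 0.0000 0.0000 -1.0000
    outer loop
      vertex 7.0 4.6 0.0
      vertex 28.7 4.6 0.0
      vertex 0.0 0.0 0.0
    endloop
  endfacet
  facet normal 0.0000 0.0000 -1.0000
    outer loop
      vertex 7.0 23.2 0.0
      vertex 7.0 4.6 0.0
      vertex 0.0 0.0 0.0
    endloop
  endfacet
  facet normal 0.0000 0.0000 -1.0000
    outer loop
      vertex 0.0 23.2 0.0
      vertex 7.0 23.2 0.0
      vertex 0.0 0.0 0.0
    endloop
  endfacet
  facet normal 0.0000 0.0000 1.0000
    outer loop
      vertex 0.0 0.0 16.0
      vertex 28.7 0.0 16.0
      vertex 28.7 4.6 16.0
    endloop
  endfacet
  facet normal 0.0000 0.0000 1.0000
    outer loop
      vertex 0.0 0.0 16.0
      vertex 28.7 4.6 16.0
      vertex 7.0 4.6 16.0
    endloop
  endfacet
  facet normal 0.0000 0.0000 1.0000
    outer loop
      vertex 0.0 0.0 16.0
      vertex 7.0 4.6 16.0
      vertex 7.0 23.2 16.0
    endloop
  endfacet
  facet normal 0.0000 0.0000 1.0000
    outer loop
      vertex 0.0 0.0 16.0
      vertex 7.0 23.2 16.0
      vertex 0.0 23.2 16.0
    endloop
  endfacet
  facet normal 0.0000 -1.0000 0.0000
    outer loop
      vertex 0.0 0.0 0.0
      vertex 28.7 0.0 0.0
      vertex 28.7 0.0 16.0
    endloop
  endfacet
  facet normal 0.0000 -1.0000 0.0000
    outer loop
      vertex 0.0 0.0 0.0
      vertex 28.7 0.0 16.0
      vertex 0.0 0.0 16.0
    endloop
  endfacet
  facet normal 1.0000 0.0000 0.0000
    outer loop
      vertex 28.7 0.0 0.0
      vertex 28.7 4.6 0.0
      vertex 28.7 4.6 16.0
    endloop
  endfacet
  facet normal 1.0000 0.0000 0.0000
    outer loop
      vertex 28.7 0.0 0.0
      vertex 28.7 4.6 16.0
      vertex 28.7 0.0 16.0
    endloop
  endfacet
  facet normal 0.0000 1.0000 0.0000
    outer loop
      vertex 28.7 4.6 0.0
      vertex 7.0 4.6 0.0
      vertex 7.0 4.6 16.0
    endloop
  endfacet
  facet normal 0.0000 1.0000 0.0000
    outer loop
      vertex 28.7 4.6 0.0
      vertex 7.0 4.6 16.0
      vertex 28.7 4.6 16.0
    endloop
  endfacet
  facet normal 1.0000 0.0000 0.0000
    outer loop
      vertex 7.0 4.6 0.0
      vertex 7.0 23.2 0.0
      vertex 7.0 23.2 16.0
    endloop
  endfacet
  facet normal 1.0000 0.0000 0.0000
    outer loop
      vertex 7.0 4.6 0.0
      vertex 7.0 23.2 16.0
      vertex 7.0 4.6 16.0
    endloop
  endfacet
  facet normal 0.0000 1.0000 0.0000
    outer loop
      vertex 7.0 23.2 0.0
      vertex 0.0 23.2 0.0
      vertex 0.0 23.2 16.0
    endloop
  endfacet
  facet normal 0.0000 1.0000 0.0000
    outer loop
      vertex 7.0 23.2 0.0
      vertex 0.0 23.2 16.0
      vertex 7.0 23.2 16.0
    endloop
  endfacet
  facet normal -1.0000 0.0000 0.0000
    outer loop
      vertex 0.0 23.2 0.0
      vertex 0.0 0.0 0.0
      vertex 0.0 0.0 16.0
    endloop
  endfacet
  facet normal -1.0000 0.0000 0.0000
    outer loop
      vertex 0.0 23.2 0.0
      vertex 0.0 0.0 16.0
      vertex 0.0 23.2 16.0
    endloop
  endfacet
endsolid part

The G0 Z moves step by Δz≈2.3 mm. Every layer's G1 loop is the same polygon, so the solid is a straight extrusion of it from z=0 to z≈16. Closing with flat bottom and top caps and triangulating gives 20 facets — an L-shaped prism: outer 28.7 × 23.2 mm, arm thicknesses ≈ 4.6 mm (horizontal) and 7 mm (vertical), extruded 16 mm in z.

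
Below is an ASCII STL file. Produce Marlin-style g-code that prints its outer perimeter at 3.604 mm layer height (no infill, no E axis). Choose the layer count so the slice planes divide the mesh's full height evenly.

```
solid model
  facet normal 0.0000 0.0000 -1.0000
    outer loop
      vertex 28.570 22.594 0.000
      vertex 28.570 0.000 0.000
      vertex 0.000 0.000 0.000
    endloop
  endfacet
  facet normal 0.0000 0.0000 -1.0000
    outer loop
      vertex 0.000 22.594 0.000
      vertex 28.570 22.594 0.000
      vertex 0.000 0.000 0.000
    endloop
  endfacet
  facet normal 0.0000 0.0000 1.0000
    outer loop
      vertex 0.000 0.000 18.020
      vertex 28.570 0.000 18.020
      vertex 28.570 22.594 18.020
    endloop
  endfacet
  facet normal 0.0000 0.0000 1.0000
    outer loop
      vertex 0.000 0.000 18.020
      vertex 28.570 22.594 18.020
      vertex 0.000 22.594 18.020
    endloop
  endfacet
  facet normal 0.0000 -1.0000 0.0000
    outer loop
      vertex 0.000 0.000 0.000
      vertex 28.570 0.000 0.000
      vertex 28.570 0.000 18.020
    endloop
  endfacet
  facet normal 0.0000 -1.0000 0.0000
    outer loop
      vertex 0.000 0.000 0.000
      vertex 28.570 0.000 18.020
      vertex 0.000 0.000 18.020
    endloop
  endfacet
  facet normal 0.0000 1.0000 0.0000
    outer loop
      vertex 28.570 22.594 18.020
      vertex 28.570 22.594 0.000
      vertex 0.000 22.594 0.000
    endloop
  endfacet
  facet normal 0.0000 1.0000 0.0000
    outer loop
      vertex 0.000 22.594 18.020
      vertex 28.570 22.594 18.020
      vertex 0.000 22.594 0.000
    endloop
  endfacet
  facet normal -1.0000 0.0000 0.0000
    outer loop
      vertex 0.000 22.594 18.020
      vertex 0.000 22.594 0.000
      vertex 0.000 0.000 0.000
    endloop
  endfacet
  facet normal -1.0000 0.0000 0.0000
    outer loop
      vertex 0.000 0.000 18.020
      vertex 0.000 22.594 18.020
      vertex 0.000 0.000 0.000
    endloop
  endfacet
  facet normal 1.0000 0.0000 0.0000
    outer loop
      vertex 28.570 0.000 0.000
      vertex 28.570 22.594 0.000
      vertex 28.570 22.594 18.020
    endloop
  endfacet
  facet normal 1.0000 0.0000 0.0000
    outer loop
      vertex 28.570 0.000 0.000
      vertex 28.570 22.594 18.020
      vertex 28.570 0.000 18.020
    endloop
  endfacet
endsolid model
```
; perimeter-only toolpath
G21 ; units = mm
G90 ; absolute positioning
G28 ; home
; layer 1
G0 Z3.604
G0 X0.000 Y0.000
G1 X28.570 Y0.000
G1 X28.570 Y22.594
G1 X0.000 Y22.594
G1 X0.000 Y0.000
; layer 2
G0 Z7.208
G0 X0.000 Y0.000
G1 X28.570 Y0.000
G1 X28.570 Y22.594
G1 X0.000 Y22.594
G1 X0.000 Y0.000
; layer 3
G0 Z10.812
G0 X0.000 Y0.000
G1 X28.570 Y0.000
G1 X28.570 Y22.594
G1 X0.000 Y22.594
G1 X0.000 Y0.000
; layer 4
G0 Z14.416
G0 X0.000 Y0.000
G1 X28.570 Y0.000
G1 X28.570 Y22.594
G1 X0.000 Y22.594
G1 X0.000 Y0.000
; layer 5
G0 Z18.020
G0 X0.000 Y0.000
G1 X28.570 Y0.000
G1 X28.570 Y22.594
G1 X0.000 Y22.594
G1 X0.000 Y0.000
M2 ; end

The solid is a rectangular box, roughly 28.6 × 22.6 mm footprint and 18 mm tall. Slicing at Δz = 3.604 mm — 5 equal slices spanning the solid's height, so layer i sits at z = i·h/5 — gives 5 non-empty perimeters. Each is a 4-segment closed polygon; G0 lifts to the layer z and rapids to the start vertex, then G1 traces the edges.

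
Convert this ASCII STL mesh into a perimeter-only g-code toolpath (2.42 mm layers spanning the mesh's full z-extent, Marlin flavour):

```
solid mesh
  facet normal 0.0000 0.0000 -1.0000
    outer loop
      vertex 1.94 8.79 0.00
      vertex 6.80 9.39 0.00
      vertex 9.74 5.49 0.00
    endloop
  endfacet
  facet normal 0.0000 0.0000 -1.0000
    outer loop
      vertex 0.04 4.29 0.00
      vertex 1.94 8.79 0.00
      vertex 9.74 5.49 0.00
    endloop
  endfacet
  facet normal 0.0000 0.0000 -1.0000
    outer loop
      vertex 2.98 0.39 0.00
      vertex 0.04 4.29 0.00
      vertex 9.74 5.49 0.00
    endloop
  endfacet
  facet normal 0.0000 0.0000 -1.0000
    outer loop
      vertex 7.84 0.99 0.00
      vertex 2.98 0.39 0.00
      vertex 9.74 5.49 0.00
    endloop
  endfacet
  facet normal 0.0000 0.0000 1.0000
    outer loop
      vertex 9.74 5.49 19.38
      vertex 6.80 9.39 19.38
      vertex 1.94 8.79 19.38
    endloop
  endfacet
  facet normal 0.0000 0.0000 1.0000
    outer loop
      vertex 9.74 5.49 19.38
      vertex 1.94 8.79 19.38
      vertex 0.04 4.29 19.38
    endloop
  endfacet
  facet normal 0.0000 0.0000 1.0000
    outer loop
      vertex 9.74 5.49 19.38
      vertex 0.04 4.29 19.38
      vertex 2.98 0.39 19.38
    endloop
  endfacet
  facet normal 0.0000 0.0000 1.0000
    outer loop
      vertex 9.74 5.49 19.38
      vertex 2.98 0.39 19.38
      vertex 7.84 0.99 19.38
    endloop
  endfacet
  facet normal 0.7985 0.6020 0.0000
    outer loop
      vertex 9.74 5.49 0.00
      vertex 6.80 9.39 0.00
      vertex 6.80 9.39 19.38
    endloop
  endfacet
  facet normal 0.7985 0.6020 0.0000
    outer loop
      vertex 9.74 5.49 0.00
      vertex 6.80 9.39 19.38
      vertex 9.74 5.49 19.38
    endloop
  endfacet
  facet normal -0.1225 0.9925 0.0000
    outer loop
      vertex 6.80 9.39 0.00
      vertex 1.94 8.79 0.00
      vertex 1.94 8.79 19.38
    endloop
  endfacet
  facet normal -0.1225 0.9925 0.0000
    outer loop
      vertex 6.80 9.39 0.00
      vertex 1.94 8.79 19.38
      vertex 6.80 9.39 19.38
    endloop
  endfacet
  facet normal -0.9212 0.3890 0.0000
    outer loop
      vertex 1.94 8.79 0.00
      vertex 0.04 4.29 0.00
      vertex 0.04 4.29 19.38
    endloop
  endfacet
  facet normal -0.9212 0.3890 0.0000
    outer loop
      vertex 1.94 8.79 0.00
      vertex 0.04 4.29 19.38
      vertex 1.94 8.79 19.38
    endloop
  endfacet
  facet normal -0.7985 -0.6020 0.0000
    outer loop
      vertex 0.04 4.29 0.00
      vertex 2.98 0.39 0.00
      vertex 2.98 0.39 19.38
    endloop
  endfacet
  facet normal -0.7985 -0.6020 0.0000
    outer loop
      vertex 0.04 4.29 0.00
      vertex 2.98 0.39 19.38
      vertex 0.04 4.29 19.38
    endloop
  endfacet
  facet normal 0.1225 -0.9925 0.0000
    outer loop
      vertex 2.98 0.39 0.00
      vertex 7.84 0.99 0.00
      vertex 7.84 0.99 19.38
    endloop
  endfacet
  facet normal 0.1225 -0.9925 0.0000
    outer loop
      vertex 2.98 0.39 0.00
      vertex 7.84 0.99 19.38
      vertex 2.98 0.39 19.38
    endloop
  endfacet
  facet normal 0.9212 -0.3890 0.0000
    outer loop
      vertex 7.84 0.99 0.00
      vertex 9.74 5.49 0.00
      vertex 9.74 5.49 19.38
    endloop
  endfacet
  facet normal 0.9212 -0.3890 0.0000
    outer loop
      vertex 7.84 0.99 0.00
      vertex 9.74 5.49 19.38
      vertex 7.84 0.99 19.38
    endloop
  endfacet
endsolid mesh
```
; perimeter-only toolpath
G21 ; units = mm
G90 ; absolute positioning
G28 ; home
; layer 1
G0 Z2.42
G0 X9.74 Y5.49
G1 X6.80 Y9.39
G1 X1.94 Y8.79
G1 X0.04 Y4.29
G1 X2.98 Y0.39
G1 X7.84 Y0.99
G1 X9.74 Y5.49
; layer 2
G0 Z4.84
G0 X9.74 Y5.49
G1 X6.80 Y9.39
G1 X1.94 Y8.79
G1 X0.04 Y4.29
G1 X2.98 Y0.39
G1 X7.84 Y0.99
G1 X9.74 Y5.49
; layer 3
G0 Z7.27
G0 X9.74 Y5.49
G1 X6.80 Y9.39
G1 X1.94 Y8.79
G1 X0.04 Y4.29
G1 X2.98 Y0.39
G1 X7.84 Y0.99
G1 X9.74 Y5.49
; layer 4
G0 Z9.69
G0 X9.74 Y5.49
G1 X6.80 Y9.39
G1 X1.94 Y8.79
G1 X0.04 Y4.29
G1 X2.98 Y0.39
G1 X7.84 Y0.99
G1 X9.74 Y5.49
; layer 5
G0 Z12.11
G0 X9.74 Y5.49
G1 X6.80 Y9.39
G1 X1.94 Y8.79
G1 X0.04 Y4.29
G1 X2.98 Y0.39
G1 X7.84 Y0.99
G1 X9.74 Y5.49
; layer 6
G0 Z14.54
G0 X9.74 Y5.49
G1 X6.80 Y9.39
G1 X1.94 Y8.79
G1 X0.04 Y4.29
G1 X2.98 Y0.39
G1 X7.84 Y0.99
G1 X9.74 Y5.49
; layer 7
G0 Z16.96
G0 X9.74 Y5.49
G1 X6.80 Y9.39
G1 X1.94 Y8.79
G1 X0.04 Y4.29
G1 X2.98 Y0.39
G1 X7.84 Y0.99
G1 X9.74 Y5.49
; layer 8
G0 Z19.38
G0 X9.74 Y5.49
G1 X6.80 Y9.39
G1 X1.94 Y8.79
G1 X0.04 Y4.29
G1 X2.98 Y0.39
G1 X7.84 Y0.99
G1 X9.74 Y5.49
M2 ; end

The solid is a regular 6-sided prism (a cylinder approximated with 6 flat sides), circumscribed radius ≈ 4.89 mm, height ≈ 19.4 mm. Slicing at Δz = 2.42 mm — 8 equal slices spanning the solid's height, so layer i sits at z = i·h/8 — gives 8 non-empty perimeters. Each is a 6-segment closed polygon; G0 lifts to the layer z and rapids to the start vertex, then G1 traces the edges.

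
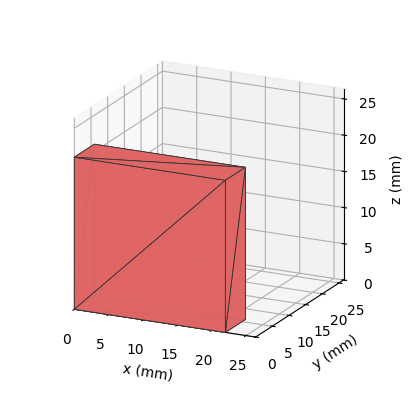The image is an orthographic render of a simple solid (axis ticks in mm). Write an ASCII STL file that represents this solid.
Reading the render: the shape is a rectangular box, roughly 22 × 6 mm footprint and 21 mm tall (dimensions read to the nearest mm from the axis ticks). For the STL, each face is triangulated and given an outward normal.

solid part
  facet normal 0.0000 0.0000 -1.0000
    outer loop
      vertex 22.00 6.00 0.00
      vertex 22.00 0.00 0.00
      vertex 0.00 0.00 0.00
    endloop
  endfacet
  facet normal 0.0000 0.0000 -1.0000
    outer loop
      vertex 0.00 6.00 0.00
      vertex 22.00 6.00 0.00
      vertex 0.00 0.00 0.00
    endloop
  endfacet
  facet normal 0.0000 0.0000 1.0000
    outer loop
      vertex 0.00 0.00 21.00
      vertex 22.00 0.00 21.00
      vertex 22.00 6.00 21.00
    endloop
  endfacet
  facet normal 0.0000 0.0000 1.0000
    outer loop
      vertex 0.00 0.00 21.00
      vertex 22.00 6.00 21.00
      vertex 0.00 6.00 21.00
    endloop
  endfacet
  facet normal 0.0000 -1.0000 0.0000
    outer loop
      vertex 0.00 0.00 0.00
      vertex 22.00 0.00 0.00
      vertex 22.00 0.00 21.00
    endloop
  endfacet
  facet normal 0.0000 -1.0000 0.0000
    outer loop
      vertex 0.00 0.00 0.00
      vertex 22.00 0.00 21.00
      vertex 0.00 0.00 21.00
    endloop
  endfacet
  facet normal 0.0000 1.0000 0.0000
    outer loop
      vertex 22.00 6.00 21.00
      vertex 22.00 6.00 0.00
      vertex 0.00 6.00 0.00
    endloop
  endfacet
  facet normal 0.0000 1.0000 0.0000
    outer loop
      vertex 0.00 6.00 21.00
      vertex 22.00 6.00 21.00
      vertex 0.00 6.00 0.00
    endloop
  endfacet
  facet normal -1.0000 0.0000 0.0000
    outer loop
      vertex 0.00 6.00 21.00
      vertex 0.00 6.00 0.00
      vertex 0.00 0.00 0.00
    endloop
  endfacet
  facet normal -1.0000 0.0000 0.0000
    outer loop
      vertex 0.00 0.00 21.00
      vertex 0.00 6.00 21.00
      vertex 0.00 0.00 0.00
    endloop
  endfacet
  facet normal 1.0000 0.0000 0.0000
    outer loop
      vertex 22.00 0.00 0.00
      vertex 22.00 6.00 0.00
      vertex 22.00 6.00 21.00
    endloop
  endfacet
  facet normal 1.0000 0.0000 0.0000
    outer loop
      vertex 22.00 0.00 0.00
      vertex 22.00 6.00 21.00
      vertex 22.00 0.00 21.00
    endloop
  endfacet
endsolid part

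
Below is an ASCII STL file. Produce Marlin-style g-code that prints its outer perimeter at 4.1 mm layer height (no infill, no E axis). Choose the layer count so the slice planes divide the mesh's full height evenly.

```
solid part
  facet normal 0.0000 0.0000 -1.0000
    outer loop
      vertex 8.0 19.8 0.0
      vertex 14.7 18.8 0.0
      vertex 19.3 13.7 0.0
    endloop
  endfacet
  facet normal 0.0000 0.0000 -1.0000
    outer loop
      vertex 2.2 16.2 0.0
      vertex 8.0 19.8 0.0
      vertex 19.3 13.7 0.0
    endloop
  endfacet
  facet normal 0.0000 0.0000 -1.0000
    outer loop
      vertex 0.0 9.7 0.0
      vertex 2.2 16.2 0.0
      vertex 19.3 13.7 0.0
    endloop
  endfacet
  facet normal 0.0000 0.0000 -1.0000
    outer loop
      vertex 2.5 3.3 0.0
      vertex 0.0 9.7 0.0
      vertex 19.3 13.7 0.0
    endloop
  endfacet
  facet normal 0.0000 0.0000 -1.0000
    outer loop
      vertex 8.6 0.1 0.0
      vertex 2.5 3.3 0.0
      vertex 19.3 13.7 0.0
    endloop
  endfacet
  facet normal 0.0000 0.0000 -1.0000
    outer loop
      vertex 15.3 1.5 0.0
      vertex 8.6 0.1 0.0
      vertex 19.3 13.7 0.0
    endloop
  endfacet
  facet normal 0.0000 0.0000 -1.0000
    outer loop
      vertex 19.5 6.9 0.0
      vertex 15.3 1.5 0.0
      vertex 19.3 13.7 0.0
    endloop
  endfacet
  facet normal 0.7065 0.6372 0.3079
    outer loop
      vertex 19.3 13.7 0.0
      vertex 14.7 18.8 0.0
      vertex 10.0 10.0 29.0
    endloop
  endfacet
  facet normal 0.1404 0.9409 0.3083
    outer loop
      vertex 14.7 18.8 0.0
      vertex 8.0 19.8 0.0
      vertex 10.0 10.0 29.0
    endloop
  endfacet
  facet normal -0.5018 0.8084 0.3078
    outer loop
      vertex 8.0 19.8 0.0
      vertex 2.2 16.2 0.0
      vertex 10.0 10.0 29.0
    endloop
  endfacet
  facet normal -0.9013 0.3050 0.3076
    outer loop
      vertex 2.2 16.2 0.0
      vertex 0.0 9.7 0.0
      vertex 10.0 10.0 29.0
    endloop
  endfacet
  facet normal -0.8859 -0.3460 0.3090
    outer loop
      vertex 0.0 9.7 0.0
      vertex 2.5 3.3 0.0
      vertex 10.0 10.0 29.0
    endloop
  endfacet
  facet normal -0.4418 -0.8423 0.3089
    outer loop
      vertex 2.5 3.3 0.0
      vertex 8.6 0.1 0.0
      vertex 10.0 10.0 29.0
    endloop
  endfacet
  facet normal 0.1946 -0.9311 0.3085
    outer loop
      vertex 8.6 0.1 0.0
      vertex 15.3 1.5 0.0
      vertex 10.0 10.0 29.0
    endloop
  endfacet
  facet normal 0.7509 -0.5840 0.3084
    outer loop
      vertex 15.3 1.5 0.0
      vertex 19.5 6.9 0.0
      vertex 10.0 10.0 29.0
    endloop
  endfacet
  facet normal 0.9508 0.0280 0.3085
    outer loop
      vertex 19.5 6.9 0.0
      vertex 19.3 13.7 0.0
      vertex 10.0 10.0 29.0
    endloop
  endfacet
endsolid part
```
; perimeter-only toolpath
G21 ; units = mm
G90 ; absolute positioning
G28 ; home
; layer 1
G0 Z4.1
G0 X18.0 Y13.2
G1 X14.0 Y17.5
G1 X8.3 Y18.4
G1 X3.3 Y15.3
G1 X1.4 Y9.7
G1 X3.6 Y4.3
G1 X8.8 Y1.5
G1 X14.5 Y2.7
G1 X18.1 Y7.3
G1 X18.0 Y13.2
; layer 2
G0 Z8.3
G0 X16.6 Y12.6
G1 X13.4 Y16.3
G1 X8.6 Y17.0
G1 X4.4 Y14.4
G1 X2.9 Y9.8
G1 X4.6 Y5.2
G1 X9.0 Y2.9
G1 X13.8 Y3.9
G1 X16.8 Y7.8
G1 X16.6 Y12.6
; layer 3
G0 Z12.4
G0 X15.3 Y12.1
G1 X12.7 Y15.0
G1 X8.9 Y15.6
G1 X5.5 Y13.5
G1 X4.3 Y9.8
G1 X5.7 Y6.2
G1 X9.2 Y4.3
G1 X13.0 Y5.1
G1 X15.4 Y8.2
G1 X15.3 Y12.1
; layer 4
G0 Z16.6
G0 X14.0 Y11.6
G1 X12.0 Y13.8
G1 X9.1 Y14.2
G1 X6.7 Y12.7
G1 X5.7 Y9.9
G1 X6.8 Y7.1
G1 X9.4 Y5.8
G1 X12.3 Y6.4
G1 X14.1 Y8.7
G1 X14.0 Y11.6
; layer 5
G0 Z20.7
G0 X12.7 Y11.1
G1 X11.3 Y12.5
G1 X9.4 Y12.8
G1 X7.8 Y11.8
G1 X7.1 Y9.9
G1 X7.9 Y8.1
G1 X9.6 Y7.2
G1 X11.5 Y7.6
G1 X12.7 Y9.1
G1 X12.7 Y11.1
; layer 6
G0 Z24.9
G0 X11.3 Y10.5
G1 X10.7 Y11.3
G1 X9.7 Y11.4
G1 X8.9 Y10.9
G1 X8.6 Y10.0
G1 X8.9 Y9.0
G1 X9.8 Y8.6
G1 X10.8 Y8.8
G1 X11.4 Y9.6
G1 X11.3 Y10.5
M2 ; end

The solid is a regular 9-sided pyramid, base circumscribed radius ≈ 10 mm, apex at z ≈ 29 mm. Slicing at Δz = 4.1 mm — 7 equal slices spanning the solid's height, so layer i sits at z = i·h/7 — gives 6 non-empty perimeters. Each is a 9-segment closed polygon; G0 lifts to the layer z and rapids to the start vertex, then G1 traces the edges. The cross-section shrinks linearly with z (the slice at the apex is degenerate and omitted).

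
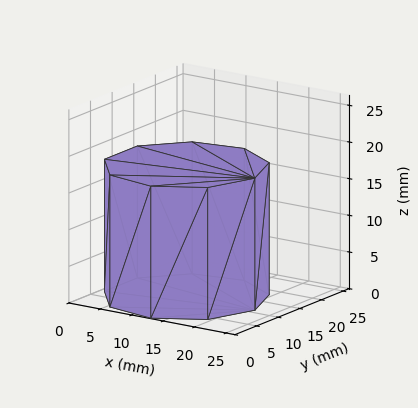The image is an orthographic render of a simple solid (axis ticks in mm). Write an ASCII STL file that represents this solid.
Reading the render: the shape is a regular 9-sided prism (a cylinder approximated with 9 flat sides), circumscribed radius ≈ 11 mm, height ≈ 18 mm (dimensions read to the nearest mm from the axis ticks). For the STL, each face is triangulated and given an outward normal.

solid part
  facet normal 0.0000 0.0000 -1.0000
    outer loop
      vertex 12.9 21.8 0.0
      vertex 19.4 18.1 0.0
      vertex 22.0 11.0 0.0
    endloop
  endfacet
  facet normal 0.0000 0.0000 -1.0000
    outer loop
      vertex 5.5 20.5 0.0
      vertex 12.9 21.8 0.0
      vertex 22.0 11.0 0.0
    endloop
  endfacet
  facet normal 0.0000 0.0000 -1.0000
    outer loop
      vertex 0.7 14.8 0.0
      vertex 5.5 20.5 0.0
      vertex 22.0 11.0 0.0
    endloop
  endfacet
  facet normal 0.0000 0.0000 -1.0000
    outer loop
      vertex 0.7 7.2 0.0
      vertex 0.7 14.8 0.0
      vertex 22.0 11.0 0.0
    endloop
  endfacet
  facet normal 0.0000 0.0000 -1.0000
    outer loop
      vertex 5.5 1.5 0.0
      vertex 0.7 7.2 0.0
      vertex 22.0 11.0 0.0
    endloop
  endfacet
  facet normal 0.0000 0.0000 -1.0000
    outer loop
      vertex 12.9 0.2 0.0
      vertex 5.5 1.5 0.0
      vertex 22.0 11.0 0.0
    endloop
  endfacet
  facet normal 0.0000 0.0000 -1.0000
    outer loop
      vertex 19.4 3.9 0.0
      vertex 12.9 0.2 0.0
      vertex 22.0 11.0 0.0
    endloop
  endfacet
  facet normal 0.0000 0.0000 1.0000
    outer loop
      vertex 22.0 11.0 18.0
      vertex 19.4 18.1 18.0
      vertex 12.9 21.8 18.0
    endloop
  endfacet
  facet normal 0.0000 0.0000 1.0000
    outer loop
      vertex 22.0 11.0 18.0
      vertex 12.9 21.8 18.0
      vertex 5.5 20.5 18.0
    endloop
  endfacet
  facet normal 0.0000 0.0000 1.0000
    outer loop
      vertex 22.0 11.0 18.0
      vertex 5.5 20.5 18.0
      vertex 0.7 14.8 18.0
    endloop
  endfacet
  facet normal 0.0000 0.0000 1.0000
    outer loop
      vertex 22.0 11.0 18.0
      vertex 0.7 14.8 18.0
      vertex 0.7 7.2 18.0
    endloop
  endfacet
  facet normal 0.0000 0.0000 1.0000
    outer loop
      vertex 22.0 11.0 18.0
      vertex 0.7 7.2 18.0
      vertex 5.5 1.5 18.0
    endloop
  endfacet
  facet normal 0.0000 0.0000 1.0000
    outer loop
      vertex 22.0 11.0 18.0
      vertex 5.5 1.5 18.0
      vertex 12.9 0.2 18.0
    endloop
  endfacet
  facet normal 0.0000 0.0000 1.0000
    outer loop
      vertex 22.0 11.0 18.0
      vertex 12.9 0.2 18.0
      vertex 19.4 3.9 18.0
    endloop
  endfacet
  facet normal 0.9390 0.3439 0.0000
    outer loop
      vertex 22.0 11.0 0.0
      vertex 19.4 18.1 0.0
      vertex 19.4 18.1 18.0
    endloop
  endfacet
  facet normal 0.9390 0.3439 0.0000
    outer loop
      vertex 22.0 11.0 0.0
      vertex 19.4 18.1 18.0
      vertex 22.0 11.0 18.0
    endloop
  endfacet
  facet normal 0.4947 0.8691 0.0000
    outer loop
      vertex 19.4 18.1 0.0
      vertex 12.9 21.8 0.0
      vertex 12.9 21.8 18.0
    endloop
  endfacet
  facet normal 0.4947 0.8691 0.0000
    outer loop
      vertex 19.4 18.1 0.0
      vertex 12.9 21.8 18.0
      vertex 19.4 18.1 18.0
    endloop
  endfacet
  facet normal -0.1730 0.9849 0.0000
    outer loop
      vertex 12.9 21.8 0.0
      vertex 5.5 20.5 0.0
      vertex 5.5 20.5 18.0
    endloop
  endfacet
  facet normal -0.1730 0.9849 0.0000
    outer loop
      vertex 12.9 21.8 0.0
      vertex 5.5 20.5 18.0
      vertex 12.9 21.8 18.0
    endloop
  endfacet
  facet normal -0.7649 0.6441 0.0000
    outer loop
      vertex 5.5 20.5 0.0
      vertex 0.7 14.8 0.0
      vertex 0.7 14.8 18.0
    endloop
  endfacet
  facet normal -0.7649 0.6441 0.0000
    outer loop
      vertex 5.5 20.5 0.0
      vertex 0.7 14.8 18.0
      vertex 5.5 20.5 18.0
    endloop
  endfacet
  facet normal -1.0000 0.0000 0.0000
    outer loop
      vertex 0.7 14.8 0.0
      vertex 0.7 7.2 0.0
      vertex 0.7 7.2 18.0
    endloop
  endfacet
  facet normal -1.0000 0.0000 0.0000
    outer loop
      vertex 0.7 14.8 0.0
      vertex 0.7 7.2 18.0
      vertex 0.7 14.8 18.0
    endloop
  endfacet
  facet normal -0.7649 -0.6441 0.0000
    outer loop
      vertex 0.7 7.2 0.0
      vertex 5.5 1.5 0.0
      vertex 5.5 1.5 18.0
    endloop
  endfacet
  facet normal -0.7649 -0.6441 0.0000
    outer loop
      vertex 0.7 7.2 0.0
      vertex 5.5 1.5 18.0
      vertex 0.7 7.2 18.0
    endloop
  endfacet
  facet normal -0.1730 -0.9849 0.0000
    outer loop
      vertex 5.5 1.5 0.0
      vertex 12.9 0.2 0.0
      vertex 12.9 0.2 18.0
    endloop
  endfacet
  facet normal -0.1730 -0.9849 0.0000
    outer loop
      vertex 5.5 1.5 0.0
      vertex 12.9 0.2 18.0
      vertex 5.5 1.5 18.0
    endloop
  endfacet
  facet normal 0.4947 -0.8691 0.0000
    outer loop
      vertex 12.9 0.2 0.0
      vertex 19.4 3.9 0.0
      vertex 19.4 3.9 18.0
    endloop
  endfacet
  facet normal 0.4947 -0.8691 0.0000
    outer loop
      vertex 12.9 0.2 0.0
      vertex 19.4 3.9 18.0
      vertex 12.9 0.2 18.0
    endloop
  endfacet
  facet normal 0.9390 -0.3439 0.0000
    outer loop
      vertex 19.4 3.9 0.0
      vertex 22.0 11.0 0.0
      vertex 22.0 11.0 18.0
    endloop
  endfacet
  facet normal 0.9390 -0.3439 0.0000
    outer loop
      vertex 19.4 3.9 0.0
      vertex 22.0 11.0 18.0
      vertex 19.4 3.9 18.0
    endloop
  endfacet
endsolid part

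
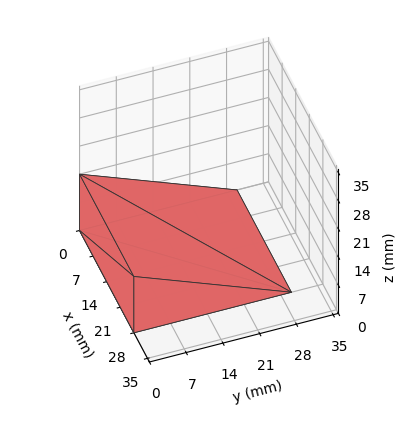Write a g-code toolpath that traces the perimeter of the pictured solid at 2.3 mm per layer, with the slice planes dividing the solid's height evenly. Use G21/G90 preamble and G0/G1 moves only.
Reading the render: the shape is a wedge (ramp): 28 × 30 mm base, rising to 14 mm along the y=0 edge and sloping linearly to z=0 at y=30 (dimensions read to the nearest mm from the axis ticks). For the g-code, the solid's height is divided into equal slices at the stated Δz and each level perimeter traced with G1 moves after a G0 lift.

; perimeter-only toolpath
G21 ; units = mm
G90 ; absolute positioning
G28 ; home
; layer 1
G0 Z2.3
G0 X0.0 Y0.0
G1 X28.0 Y0.0
G1 X28.0 Y25.0
G1 X0.0 Y25.0
G1 X0.0 Y0.0
; layer 2
G0 Z4.7
G0 X0.0 Y0.0
G1 X28.0 Y0.0
G1 X28.0 Y20.0
G1 X0.0 Y20.0
G1 X0.0 Y0.0
; layer 3
G0 Z7.0
G0 X0.0 Y0.0
G1 X28.0 Y0.0
G1 X28.0 Y15.0
G1 X0.0 Y15.0
G1 X0.0 Y0.0
; layer 4
G0 Z9.3
G0 X0.0 Y0.0
G1 X28.0 Y0.0
G1 X28.0 Y10.0
G1 X0.0 Y10.0
G1 X0.0 Y0.0
; layer 5
G0 Z11.7
G0 X0.0 Y0.0
G1 X28.0 Y0.0
G1 X28.0 Y5.0
G1 X0.0 Y5.0
G1 X0.0 Y0.0
M2 ; end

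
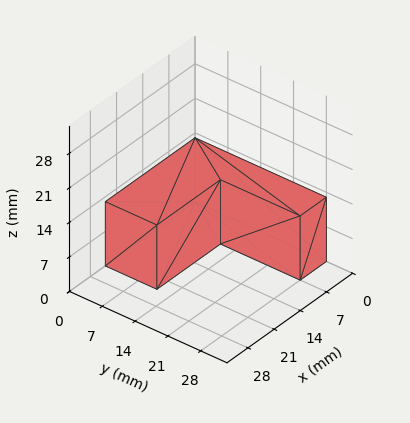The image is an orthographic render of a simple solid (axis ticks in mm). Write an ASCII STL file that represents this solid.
Reading the render: the shape is an L-shaped prism: outer 24 × 28 mm, arm thicknesses ≈ 11 mm (horizontal) and 7 mm (vertical), extruded 13 mm in z (dimensions read to the nearest mm from the axis ticks). For the STL, each face is triangulated and given an outward normal.

solid part
  facet normal 0.0000 0.0000 -1.0000
    outer loop
      vertex 24.0 11.0 0.0
      vertex 24.0 0.0 0.0
      vertex 0.0 0.0 0.0
    endloop
  endfacet
  facet normal 0.0000 0.0000 -1.0000
    outer loop
      vertex 7.0 11.0 0.0
      vertex 24.0 11.0 0.0
      vertex 0.0 0.0 0.0
    endloop
  endfacet
  facet normal 0.0000 0.0000 -1.0000
    outer loop
      vertex 7.0 28.0 0.0
      vertex 7.0 11.0 0.0
      vertex 0.0 0.0 0.0
    endloop
  endfacet
  facet normal 0.0000 0.0000 -1.0000
    outer loop
      vertex 0.0 28.0 0.0
      vertex 7.0 28.0 0.0
      vertex 0.0 0.0 0.0
    endloop
  endfacet
  facet normal 0.0000 0.0000 1.0000
    outer loop
      vertex 0.0 0.0 13.0
      vertex 24.0 0.0 13.0
      vertex 24.0 11.0 13.0
    endloop
  endfacet
  facet normal 0.0000 0.0000 1.0000
    outer loop
      vertex 0.0 0.0 13.0
      vertex 24.0 11.0 13.0
      vertex 7.0 11.0 13.0
    endloop
  endfacet
  facet normal 0.0000 0.0000 1.0000
    outer loop
      vertex 0.0 0.0 13.0
      vertex 7.0 11.0 13.0
      vertex 7.0 28.0 13.0
    endloop
  endfacet
  facet normal 0.0000 0.0000 1.0000
    outer loop
      vertex 0.0 0.0 13.0
      vertex 7.0 28.0 13.0
      vertex 0.0 28.0 13.0
    endloop
  endfacet
  facet normal 0.0000 -1.0000 0.0000
    outer loop
      vertex 0.0 0.0 0.0
      vertex 24.0 0.0 0.0
      vertex 24.0 0.0 13.0
    endloop
  endfacet
  facet normal 0.0000 -1.0000 0.0000
    outer loop
      vertex 0.0 0.0 0.0
      vertex 24.0 0.0 13.0
      vertex 0.0 0.0 13.0
    endloop
  endfacet
  facet normal 1.0000 0.0000 0.0000
    outer loop
      vertex 24.0 0.0 0.0
      vertex 24.0 11.0 0.0
      vertex 24.0 11.0 13.0
    endloop
  endfacet
  facet normal 1.0000 0.0000 0.0000
    outer loop
      vertex 24.0 0.0 0.0
      vertex 24.0 11.0 13.0
      vertex 24.0 0.0 13.0
    endloop
  endfacet
  facet normal 0.0000 1.0000 0.0000
    outer loop
      vertex 24.0 11.0 0.0
      vertex 7.0 11.0 0.0
      vertex 7.0 11.0 13.0
    endloop
  endfacet
  facet normal 0.0000 1.0000 0.0000
    outer loop
      vertex 24.0 11.0 0.0
      vertex 7.0 11.0 13.0
      vertex 24.0 11.0 13.0
    endloop
  endfacet
  facet normal 1.0000 0.0000 0.0000
    outer loop
      vertex 7.0 11.0 0.0
      vertex 7.0 28.0 0.0
      vertex 7.0 28.0 13.0
    endloop
  endfacet
  facet normal 1.0000 0.0000 0.0000
    outer loop
      vertex 7.0 11.0 0.0
      vertex 7.0 28.0 13.0
      vertex 7.0 11.0 13.0
    endloop
  endfacet
  facet normal 0.0000 1.0000 0.0000
    outer loop
      vertex 7.0 28.0 0.0
      vertex 0.0 28.0 0.0
      vertex 0.0 28.0 13.0
    endloop
  endfacet
  facet normal 0.0000 1.0000 0.0000
    outer loop
      vertex 7.0 28.0 0.0
      vertex 0.0 28.0 13.0
      vertex 7.0 28.0 13.0
    endloop
  endfacet
  facet normal -1.0000 0.0000 0.0000
    outer loop
      vertex 0.0 28.0 0.0
      vertex 0.0 0.0 0.0
      vertex 0.0 0.0 13.0
    endloop
  endfacet
  facet normal -1.0000 0.0000 0.0000
    outer loop
      vertex 0.0 28.0 0.0
      vertex 0.0 0.0 13.0
      vertex 0.0 28.0 13.0
    endloop
  endfacet
endsolid part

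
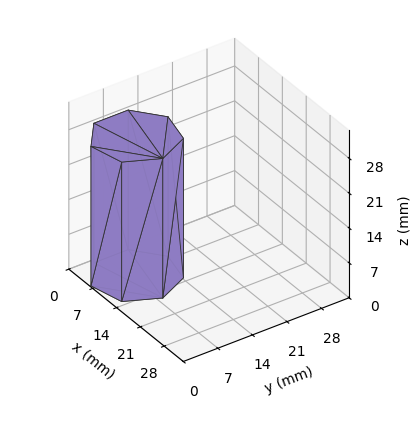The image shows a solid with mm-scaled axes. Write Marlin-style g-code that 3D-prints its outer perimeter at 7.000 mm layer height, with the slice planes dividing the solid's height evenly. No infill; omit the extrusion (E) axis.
Reading the render: the shape is a regular 7-sided prism (a cylinder approximated with 7 flat sides), circumscribed radius ≈ 8 mm, height ≈ 28 mm (dimensions read to the nearest mm from the axis ticks). For the g-code, the solid's height is divided into equal slices at the stated Δz and each level perimeter traced with G1 moves after a G0 lift.

; perimeter-only toolpath
G21 ; units = mm
G90 ; absolute positioning
G28 ; home
; layer 1
G0 Z7.000
G0 X16.000 Y8.000
G1 X12.988 Y14.255
G1 X6.220 Y15.799
G1 X0.792 Y11.471
G1 X0.792 Y4.529
G1 X6.220 Y0.201
G1 X12.988 Y1.745
G1 X16.000 Y8.000
; layer 2
G0 Z14.000
G0 X16.000 Y8.000
G1 X12.988 Y14.255
G1 X6.220 Y15.799
G1 X0.792 Y11.471
G1 X0.792 Y4.529
G1 X6.220 Y0.201
G1 X12.988 Y1.745
G1 X16.000 Y8.000
; layer 3
G0 Z21.000
G0 X16.000 Y8.000
G1 X12.988 Y14.255
G1 X6.220 Y15.799
G1 X0.792 Y11.471
G1 X0.792 Y4.529
G1 X6.220 Y0.201
G1 X12.988 Y1.745
G1 X16.000 Y8.000
; layer 4
G0 Z28.000
G0 X16.000 Y8.000
G1 X12.988 Y14.255
G1 X6.220 Y15.799
G1 X0.792 Y11.471
G1 X0.792 Y4.529
G1 X6.220 Y0.201
G1 X12.988 Y1.745
G1 X16.000 Y8.000
M2 ; end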